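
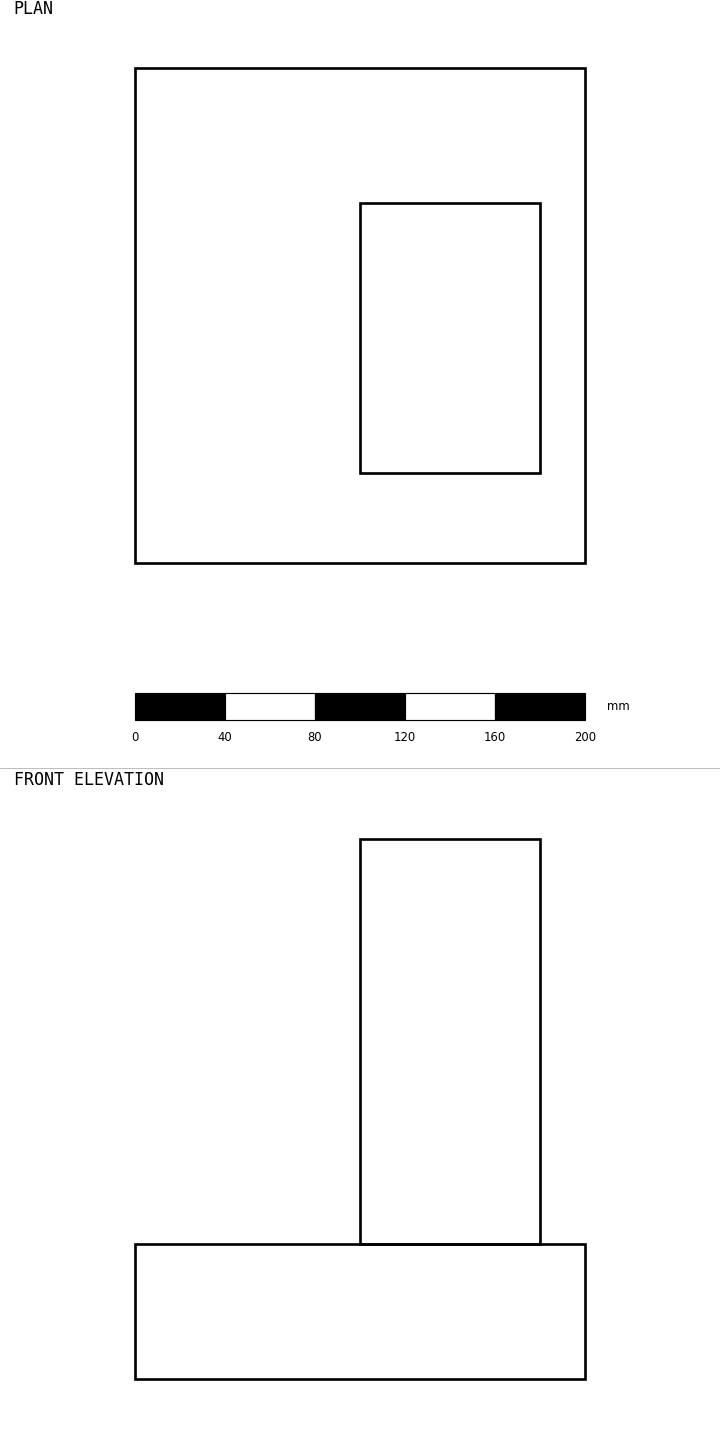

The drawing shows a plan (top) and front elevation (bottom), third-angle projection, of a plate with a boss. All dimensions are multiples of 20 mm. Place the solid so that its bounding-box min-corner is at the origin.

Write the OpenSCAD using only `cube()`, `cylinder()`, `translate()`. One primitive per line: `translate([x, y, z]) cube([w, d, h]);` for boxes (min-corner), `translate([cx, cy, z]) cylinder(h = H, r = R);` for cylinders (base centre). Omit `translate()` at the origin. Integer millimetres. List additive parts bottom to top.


cube([200, 220, 60]);
translate([100, 40, 60]) cube([80, 120, 180]);


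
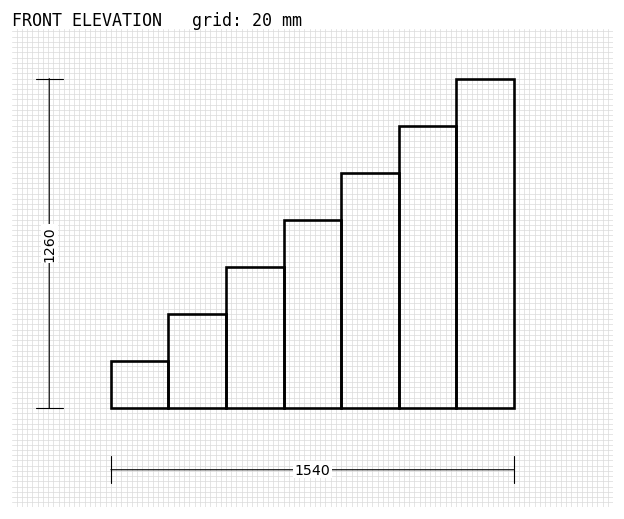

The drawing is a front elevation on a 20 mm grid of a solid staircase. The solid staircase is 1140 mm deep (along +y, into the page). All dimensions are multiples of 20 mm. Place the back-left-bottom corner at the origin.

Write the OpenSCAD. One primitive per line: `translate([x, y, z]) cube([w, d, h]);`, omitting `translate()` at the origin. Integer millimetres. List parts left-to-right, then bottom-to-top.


cube([220, 1140, 180]);
translate([220, 0, 0]) cube([220, 1140, 360]);
translate([440, 0, 0]) cube([220, 1140, 540]);
translate([660, 0, 0]) cube([220, 1140, 720]);
translate([880, 0, 0]) cube([220, 1140, 900]);
translate([1100, 0, 0]) cube([220, 1140, 1080]);
translate([1320, 0, 0]) cube([220, 1140, 1260]);


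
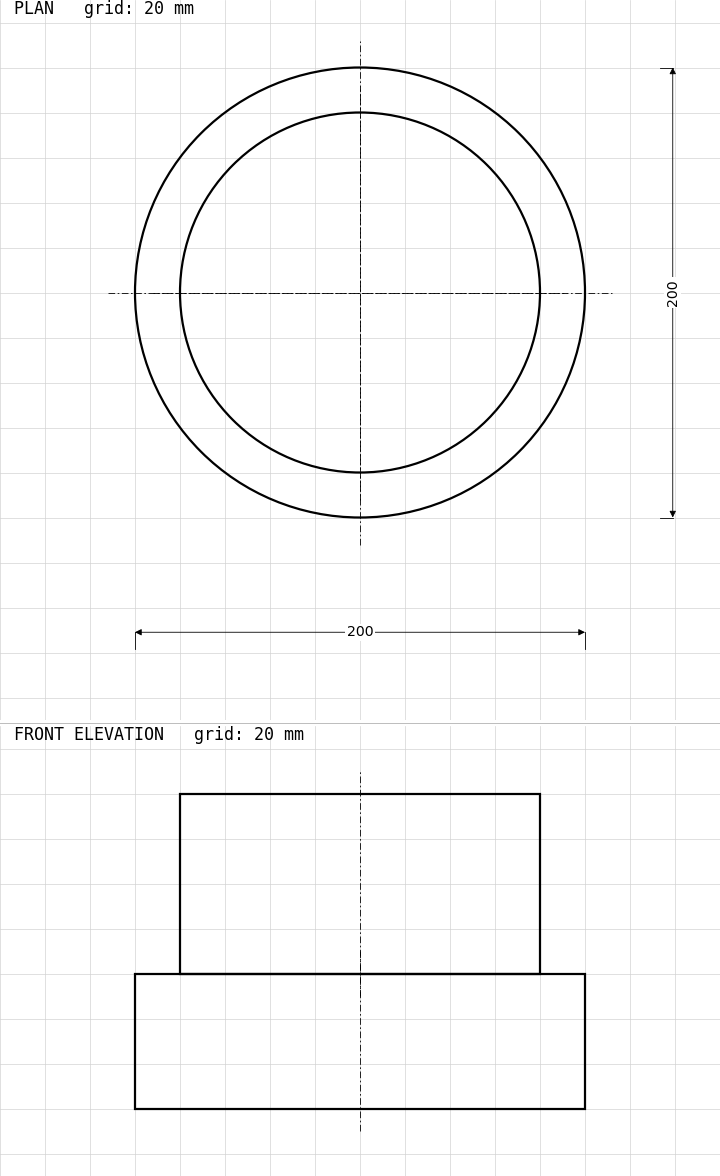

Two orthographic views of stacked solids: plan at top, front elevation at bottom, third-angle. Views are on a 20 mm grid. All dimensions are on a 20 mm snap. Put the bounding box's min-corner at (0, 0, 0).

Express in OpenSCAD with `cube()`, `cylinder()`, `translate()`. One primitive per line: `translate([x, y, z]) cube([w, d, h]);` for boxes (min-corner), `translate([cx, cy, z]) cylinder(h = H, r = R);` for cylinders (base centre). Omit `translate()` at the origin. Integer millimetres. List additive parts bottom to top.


translate([100, 100, 0]) cylinder(h = 60, r = 100);
translate([100, 100, 60]) cylinder(h = 80, r = 80);


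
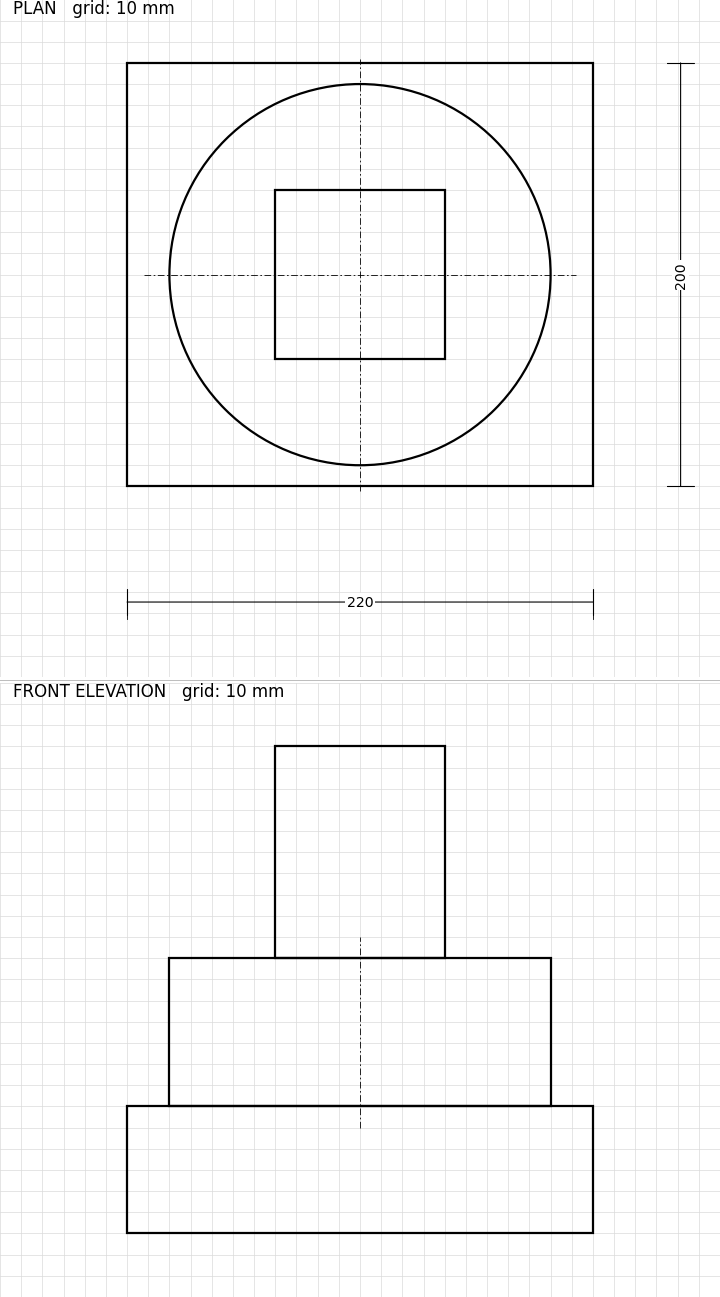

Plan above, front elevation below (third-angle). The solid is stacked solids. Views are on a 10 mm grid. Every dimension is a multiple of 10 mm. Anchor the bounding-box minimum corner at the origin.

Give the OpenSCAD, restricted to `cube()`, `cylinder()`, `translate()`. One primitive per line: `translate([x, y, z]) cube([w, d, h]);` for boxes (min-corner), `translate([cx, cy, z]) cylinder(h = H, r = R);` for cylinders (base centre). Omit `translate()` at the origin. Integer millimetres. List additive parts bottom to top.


cube([220, 200, 60]);
translate([110, 100, 60]) cylinder(h = 70, r = 90);
translate([70, 60, 130]) cube([80, 80, 100]);


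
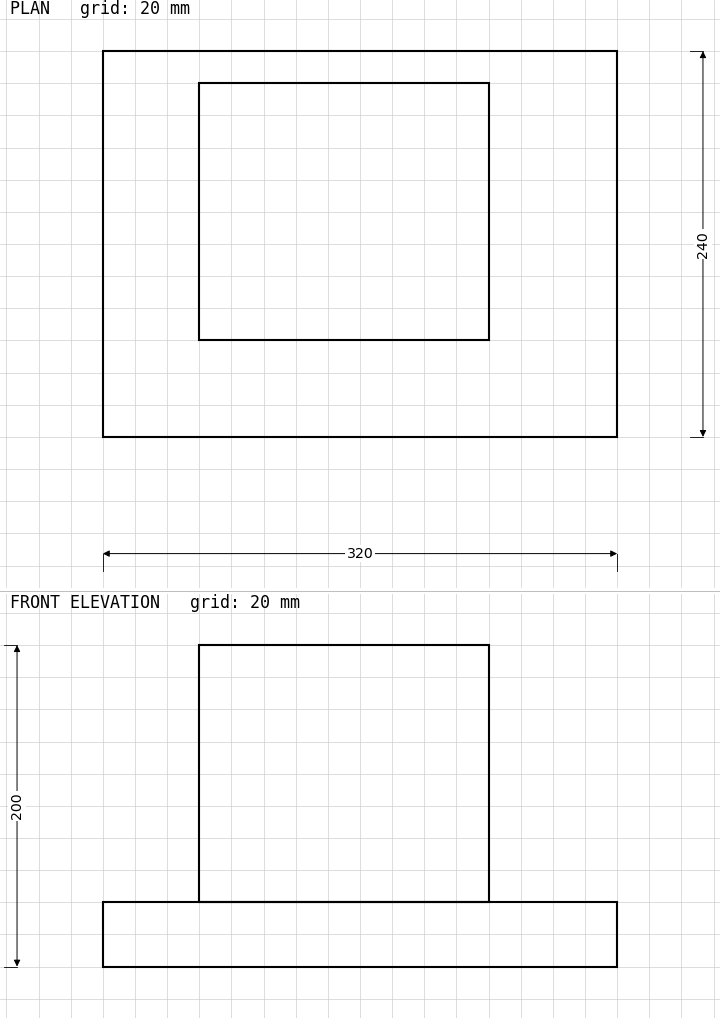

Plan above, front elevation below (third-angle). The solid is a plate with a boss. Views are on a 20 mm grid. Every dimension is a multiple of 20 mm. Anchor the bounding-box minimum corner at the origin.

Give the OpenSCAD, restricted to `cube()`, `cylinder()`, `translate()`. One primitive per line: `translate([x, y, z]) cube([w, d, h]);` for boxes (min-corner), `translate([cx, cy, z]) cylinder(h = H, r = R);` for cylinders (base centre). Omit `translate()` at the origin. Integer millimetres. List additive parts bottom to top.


cube([320, 240, 40]);
translate([60, 60, 40]) cube([180, 160, 160]);


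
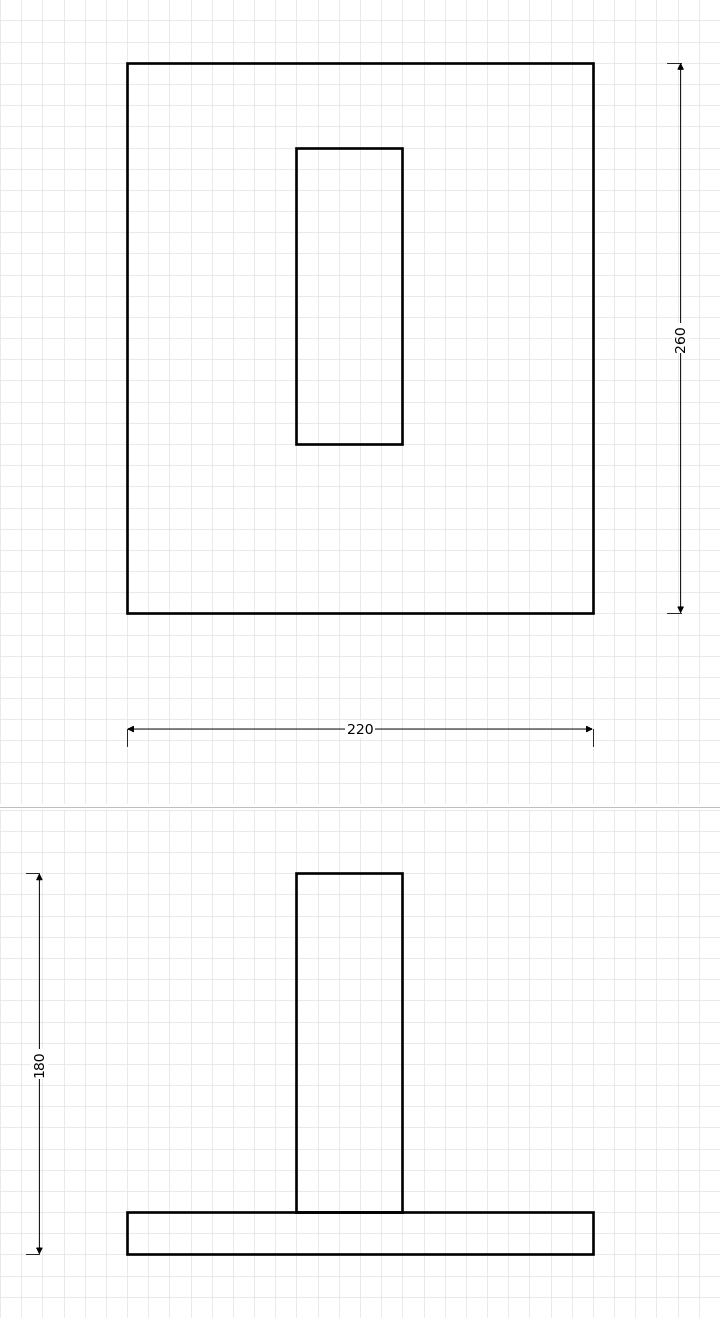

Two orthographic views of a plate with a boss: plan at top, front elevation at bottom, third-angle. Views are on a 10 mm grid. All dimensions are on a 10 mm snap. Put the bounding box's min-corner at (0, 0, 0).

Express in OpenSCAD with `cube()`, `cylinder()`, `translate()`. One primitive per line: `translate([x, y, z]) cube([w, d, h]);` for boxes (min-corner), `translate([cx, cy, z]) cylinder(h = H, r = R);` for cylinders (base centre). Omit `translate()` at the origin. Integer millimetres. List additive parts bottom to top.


cube([220, 260, 20]);
translate([80, 80, 20]) cube([50, 140, 160]);


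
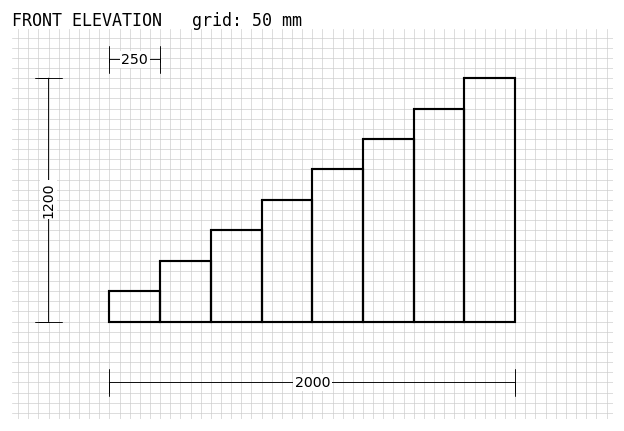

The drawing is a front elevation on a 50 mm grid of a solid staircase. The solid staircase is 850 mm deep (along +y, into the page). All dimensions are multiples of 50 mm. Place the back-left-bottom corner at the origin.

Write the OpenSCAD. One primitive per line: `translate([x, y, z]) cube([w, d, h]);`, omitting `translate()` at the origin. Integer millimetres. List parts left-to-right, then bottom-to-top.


cube([250, 850, 150]);
translate([250, 0, 0]) cube([250, 850, 300]);
translate([500, 0, 0]) cube([250, 850, 450]);
translate([750, 0, 0]) cube([250, 850, 600]);
translate([1000, 0, 0]) cube([250, 850, 750]);
translate([1250, 0, 0]) cube([250, 850, 900]);
translate([1500, 0, 0]) cube([250, 850, 1050]);
translate([1750, 0, 0]) cube([250, 850, 1200]);


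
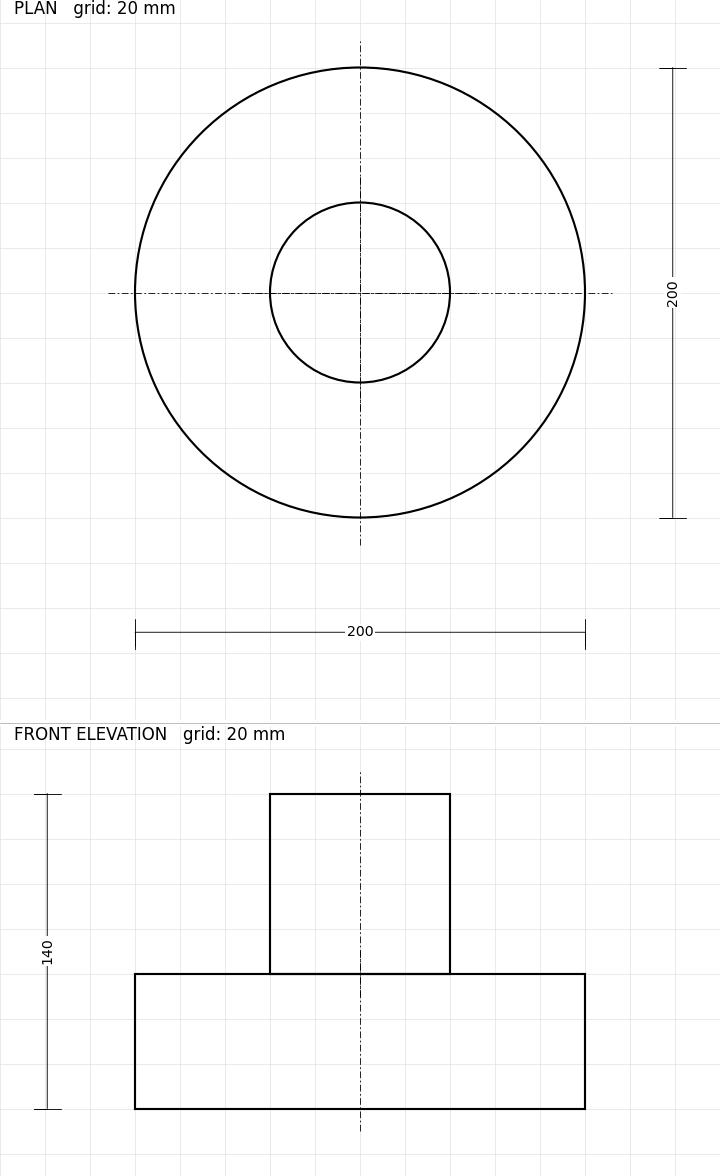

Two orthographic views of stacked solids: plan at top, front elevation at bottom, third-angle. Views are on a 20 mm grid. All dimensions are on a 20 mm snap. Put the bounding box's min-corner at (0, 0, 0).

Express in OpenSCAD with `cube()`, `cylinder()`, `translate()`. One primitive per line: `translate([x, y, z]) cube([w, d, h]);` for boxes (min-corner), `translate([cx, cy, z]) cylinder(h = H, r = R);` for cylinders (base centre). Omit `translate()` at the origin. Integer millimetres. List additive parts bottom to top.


translate([100, 100, 0]) cylinder(h = 60, r = 100);
translate([100, 100, 60]) cylinder(h = 80, r = 40);


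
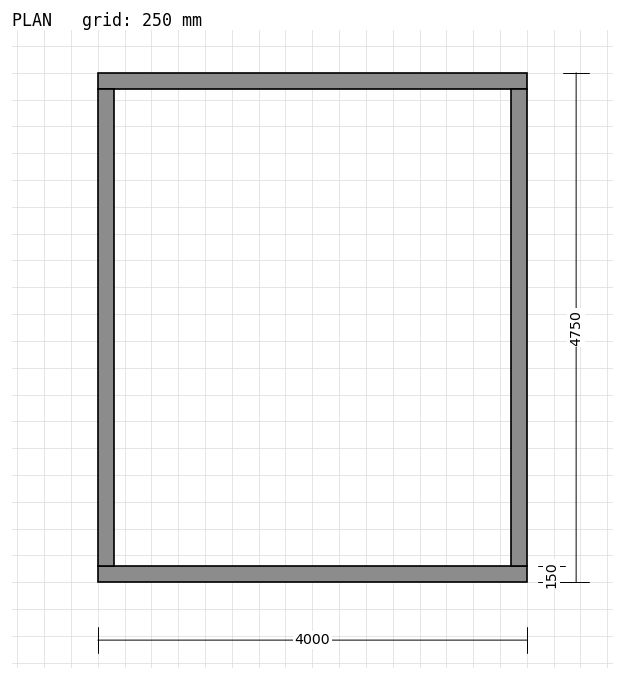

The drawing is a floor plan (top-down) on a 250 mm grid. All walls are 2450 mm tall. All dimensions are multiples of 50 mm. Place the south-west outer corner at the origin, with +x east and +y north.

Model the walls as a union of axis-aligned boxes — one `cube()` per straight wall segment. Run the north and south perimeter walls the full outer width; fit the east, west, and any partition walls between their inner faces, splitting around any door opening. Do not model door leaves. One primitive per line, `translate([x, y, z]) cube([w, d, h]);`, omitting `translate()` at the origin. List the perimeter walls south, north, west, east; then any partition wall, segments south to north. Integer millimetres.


cube([4000, 150, 2450]);
translate([0, 4600, 0]) cube([4000, 150, 2450]);
translate([0, 150, 0]) cube([150, 4450, 2450]);
translate([3850, 150, 0]) cube([150, 4450, 2450]);


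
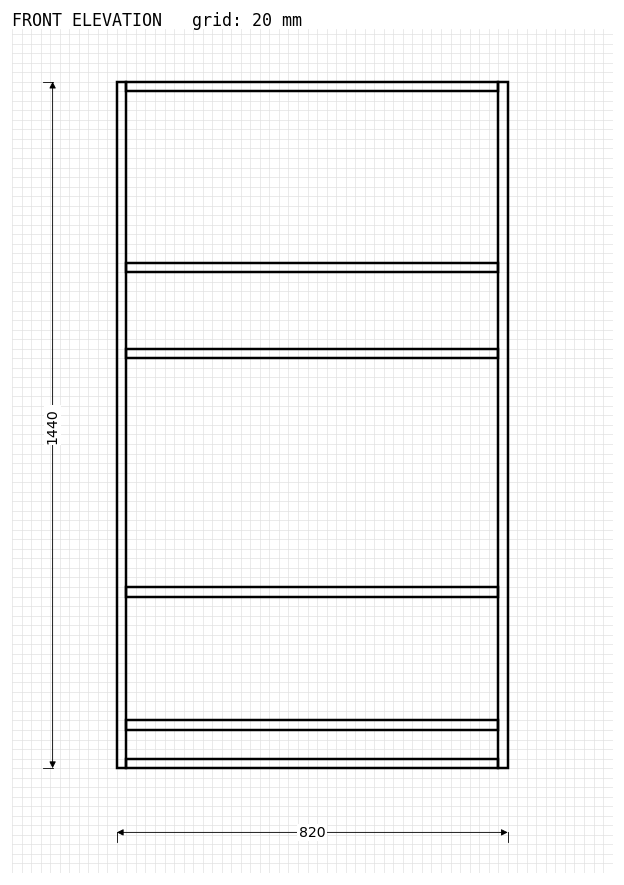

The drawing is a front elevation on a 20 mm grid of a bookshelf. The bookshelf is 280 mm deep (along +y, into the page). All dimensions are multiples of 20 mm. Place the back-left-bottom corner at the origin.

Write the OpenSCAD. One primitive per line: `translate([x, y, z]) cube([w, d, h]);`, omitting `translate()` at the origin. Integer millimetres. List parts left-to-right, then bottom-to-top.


cube([20, 280, 1440]);
translate([20, 0, 0]) cube([780, 280, 20]);
translate([20, 0, 80]) cube([780, 280, 20]);
translate([20, 0, 360]) cube([780, 280, 20]);
translate([20, 0, 860]) cube([780, 280, 20]);
translate([20, 0, 1040]) cube([780, 280, 20]);
translate([20, 0, 1420]) cube([780, 280, 20]);
translate([800, 0, 0]) cube([20, 280, 1440]);


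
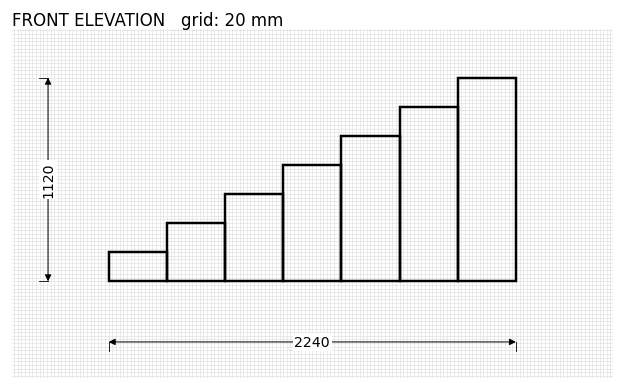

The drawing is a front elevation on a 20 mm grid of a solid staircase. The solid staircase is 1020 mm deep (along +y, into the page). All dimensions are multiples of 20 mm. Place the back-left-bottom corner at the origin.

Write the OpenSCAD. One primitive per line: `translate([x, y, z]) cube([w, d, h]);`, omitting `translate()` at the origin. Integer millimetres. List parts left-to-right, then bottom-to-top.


cube([320, 1020, 160]);
translate([320, 0, 0]) cube([320, 1020, 320]);
translate([640, 0, 0]) cube([320, 1020, 480]);
translate([960, 0, 0]) cube([320, 1020, 640]);
translate([1280, 0, 0]) cube([320, 1020, 800]);
translate([1600, 0, 0]) cube([320, 1020, 960]);
translate([1920, 0, 0]) cube([320, 1020, 1120]);


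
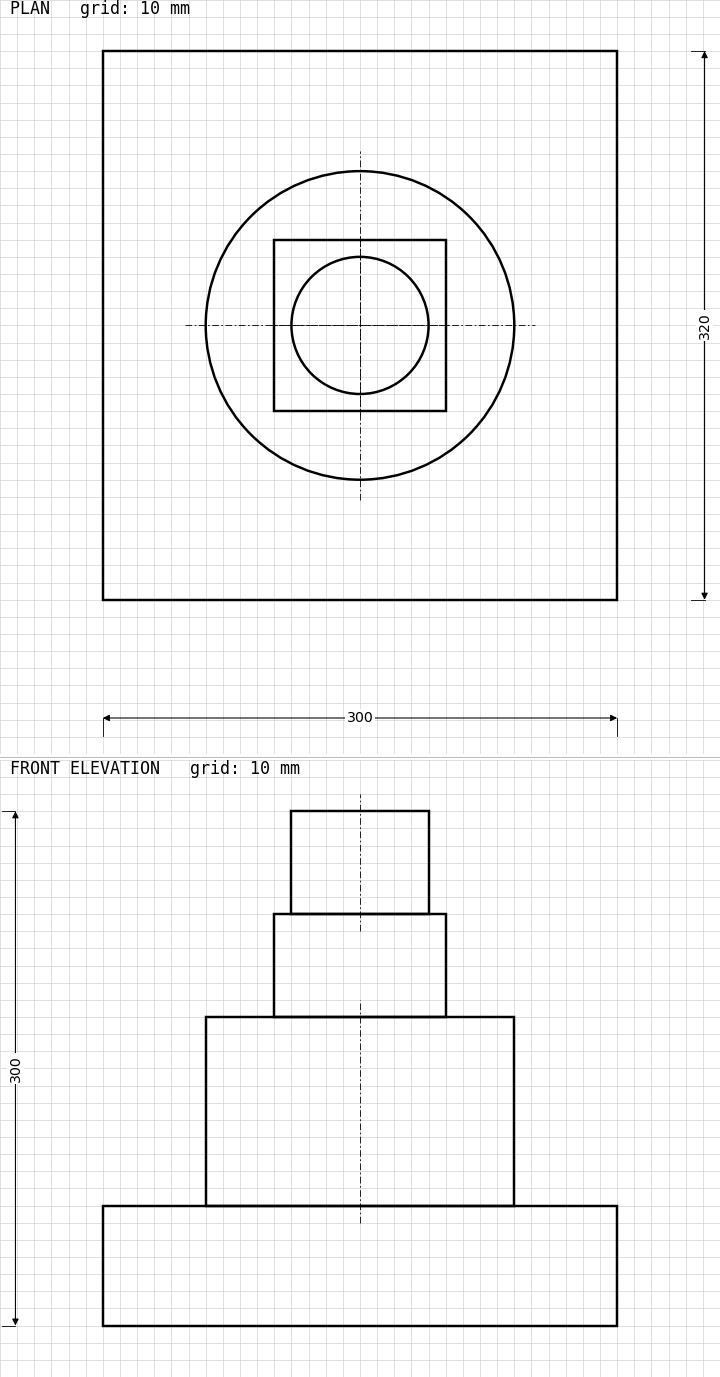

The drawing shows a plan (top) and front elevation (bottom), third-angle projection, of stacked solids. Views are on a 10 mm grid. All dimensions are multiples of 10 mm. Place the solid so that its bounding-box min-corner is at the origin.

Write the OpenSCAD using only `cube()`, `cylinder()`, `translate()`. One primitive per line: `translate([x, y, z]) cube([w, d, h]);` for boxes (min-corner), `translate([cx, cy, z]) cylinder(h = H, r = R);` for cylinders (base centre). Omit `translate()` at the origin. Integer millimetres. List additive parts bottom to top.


cube([300, 320, 70]);
translate([150, 160, 70]) cylinder(h = 110, r = 90);
translate([100, 110, 180]) cube([100, 100, 60]);
translate([150, 160, 240]) cylinder(h = 60, r = 40);


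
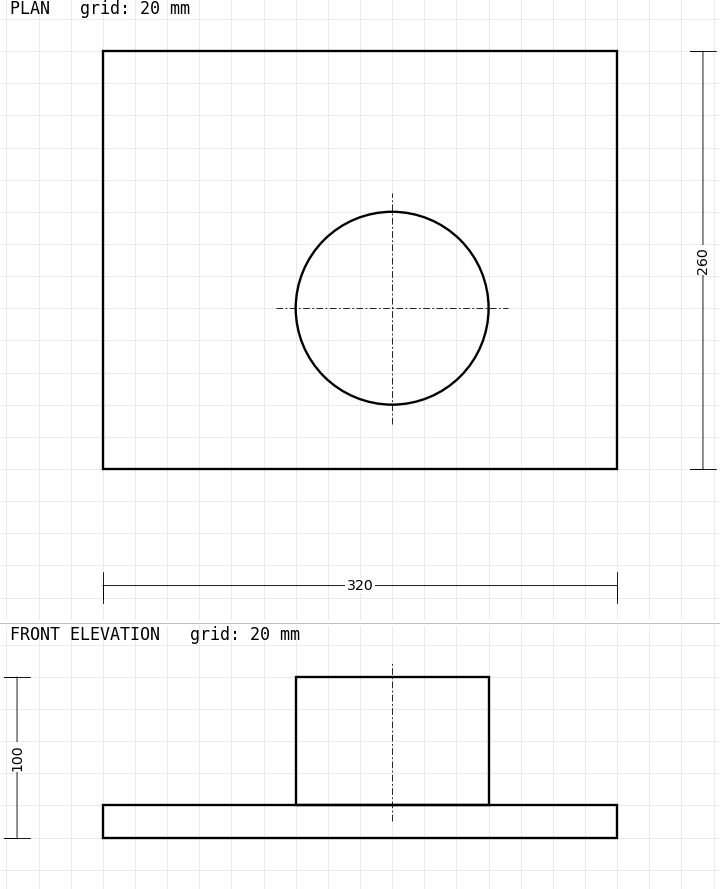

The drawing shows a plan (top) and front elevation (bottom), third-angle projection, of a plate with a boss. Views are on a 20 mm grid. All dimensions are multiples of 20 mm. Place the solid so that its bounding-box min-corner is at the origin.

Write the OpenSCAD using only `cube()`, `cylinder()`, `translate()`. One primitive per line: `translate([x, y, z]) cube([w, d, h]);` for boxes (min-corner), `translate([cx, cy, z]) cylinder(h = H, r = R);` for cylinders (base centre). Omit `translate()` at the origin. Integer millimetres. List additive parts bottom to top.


cube([320, 260, 20]);
translate([180, 100, 20]) cylinder(h = 80, r = 60);


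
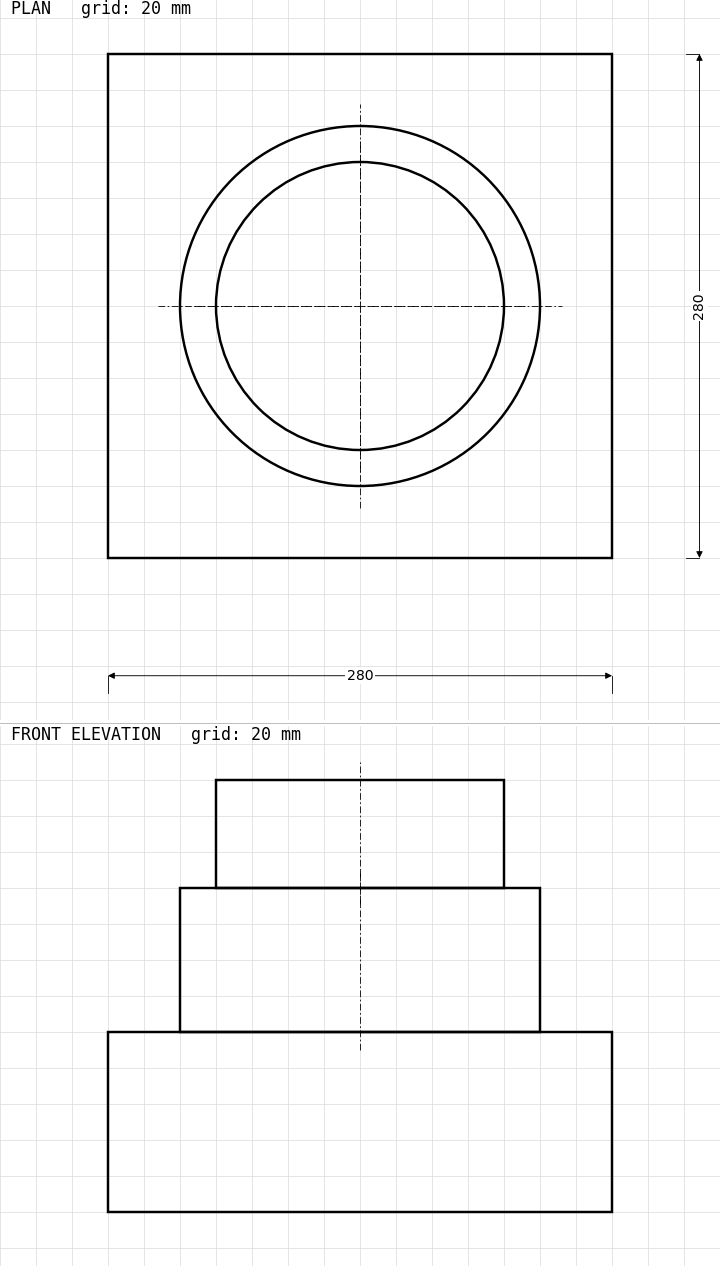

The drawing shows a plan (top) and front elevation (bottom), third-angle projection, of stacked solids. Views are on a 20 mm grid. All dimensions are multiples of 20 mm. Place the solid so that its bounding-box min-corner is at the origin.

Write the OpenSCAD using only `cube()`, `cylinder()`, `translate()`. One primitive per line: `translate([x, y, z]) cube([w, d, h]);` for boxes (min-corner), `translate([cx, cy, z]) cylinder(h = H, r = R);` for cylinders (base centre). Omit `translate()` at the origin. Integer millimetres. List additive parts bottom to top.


cube([280, 280, 100]);
translate([140, 140, 100]) cylinder(h = 80, r = 100);
translate([140, 140, 180]) cylinder(h = 60, r = 80);


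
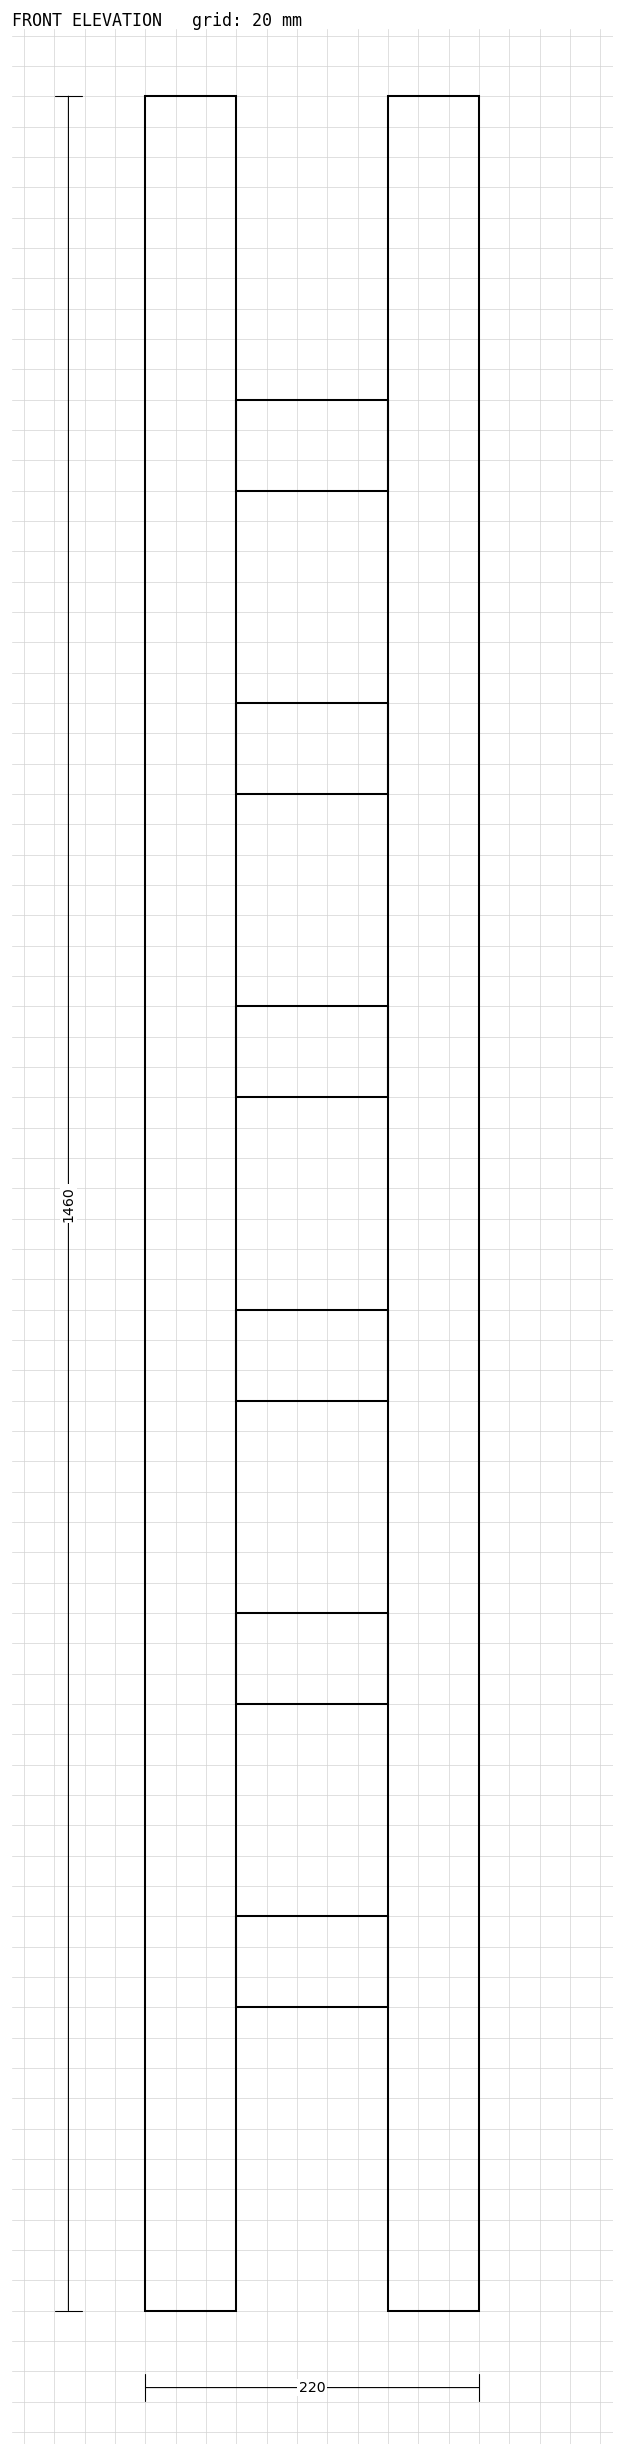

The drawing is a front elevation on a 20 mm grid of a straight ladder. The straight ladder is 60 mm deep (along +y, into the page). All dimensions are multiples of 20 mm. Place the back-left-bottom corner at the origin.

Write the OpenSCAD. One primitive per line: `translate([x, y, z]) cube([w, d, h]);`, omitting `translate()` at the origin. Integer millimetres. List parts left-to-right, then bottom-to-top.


cube([60, 60, 1460]);
translate([60, 0, 200]) cube([100, 60, 60]);
translate([60, 0, 400]) cube([100, 60, 60]);
translate([60, 0, 600]) cube([100, 60, 60]);
translate([60, 0, 800]) cube([100, 60, 60]);
translate([60, 0, 1000]) cube([100, 60, 60]);
translate([60, 0, 1200]) cube([100, 60, 60]);
translate([160, 0, 0]) cube([60, 60, 1460]);


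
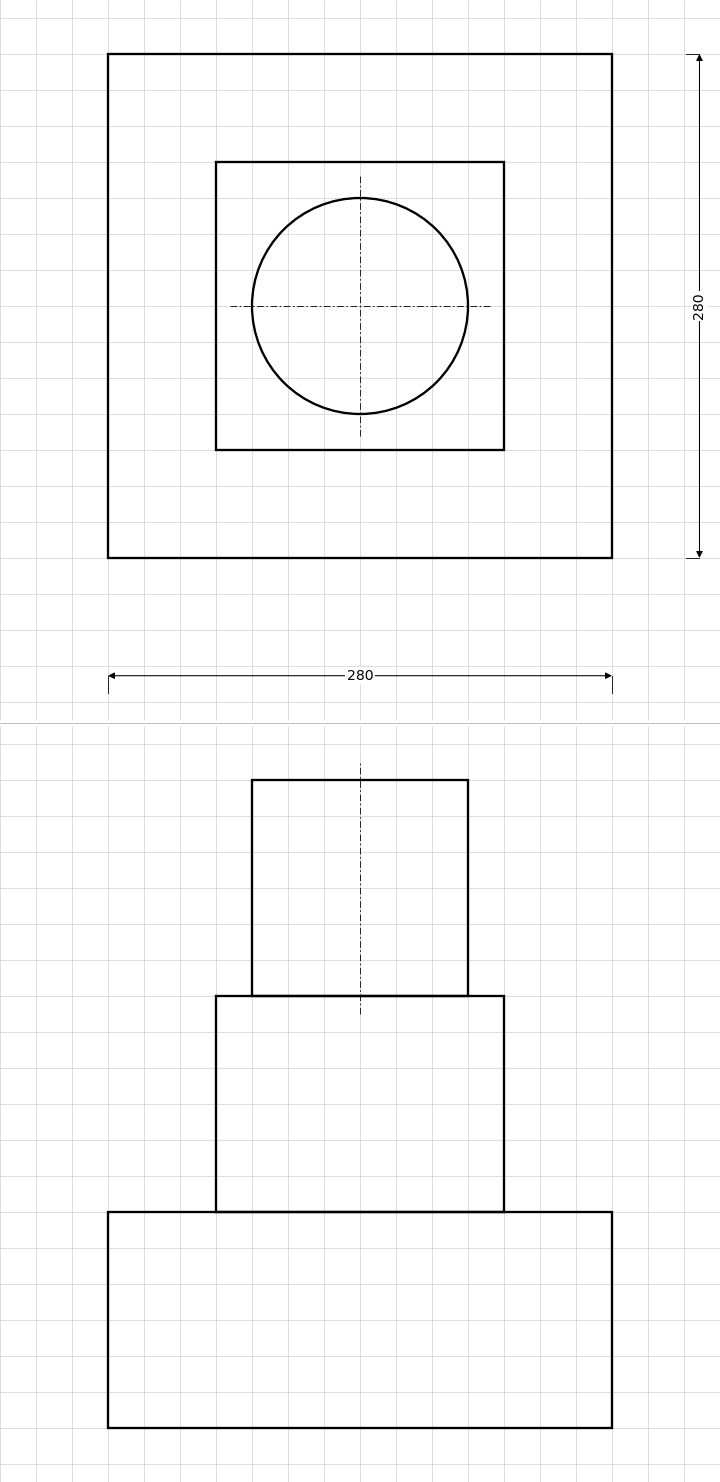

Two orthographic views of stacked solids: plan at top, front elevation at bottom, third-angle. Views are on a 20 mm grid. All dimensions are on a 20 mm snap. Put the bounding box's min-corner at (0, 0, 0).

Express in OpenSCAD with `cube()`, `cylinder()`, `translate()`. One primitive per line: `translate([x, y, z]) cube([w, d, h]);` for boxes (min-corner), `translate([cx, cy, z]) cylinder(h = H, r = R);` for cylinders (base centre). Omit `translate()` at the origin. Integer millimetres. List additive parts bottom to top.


cube([280, 280, 120]);
translate([60, 60, 120]) cube([160, 160, 120]);
translate([140, 140, 240]) cylinder(h = 120, r = 60);


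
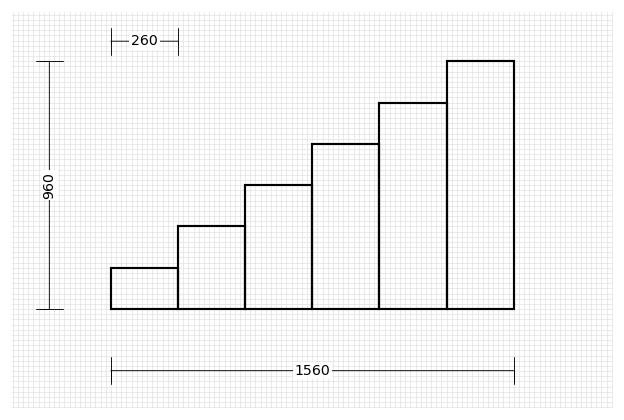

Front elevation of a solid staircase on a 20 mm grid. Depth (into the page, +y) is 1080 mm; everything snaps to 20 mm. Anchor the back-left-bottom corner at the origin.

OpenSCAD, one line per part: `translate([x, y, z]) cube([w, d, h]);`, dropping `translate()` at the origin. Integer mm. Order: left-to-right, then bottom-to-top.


cube([260, 1080, 160]);
translate([260, 0, 0]) cube([260, 1080, 320]);
translate([520, 0, 0]) cube([260, 1080, 480]);
translate([780, 0, 0]) cube([260, 1080, 640]);
translate([1040, 0, 0]) cube([260, 1080, 800]);
translate([1300, 0, 0]) cube([260, 1080, 960]);


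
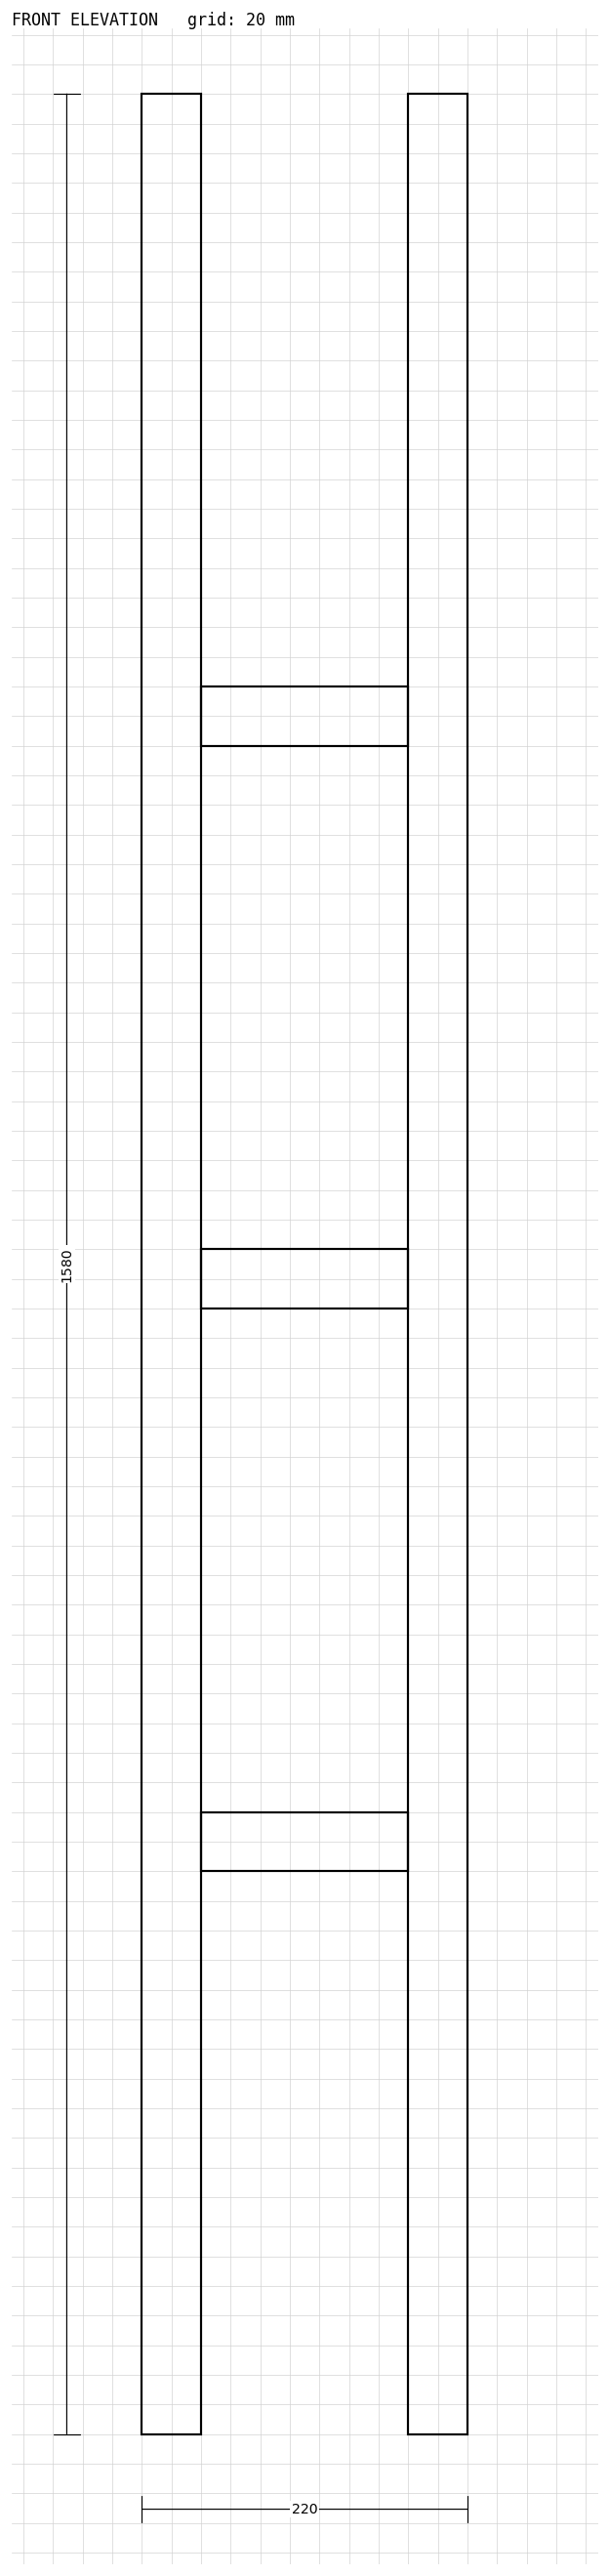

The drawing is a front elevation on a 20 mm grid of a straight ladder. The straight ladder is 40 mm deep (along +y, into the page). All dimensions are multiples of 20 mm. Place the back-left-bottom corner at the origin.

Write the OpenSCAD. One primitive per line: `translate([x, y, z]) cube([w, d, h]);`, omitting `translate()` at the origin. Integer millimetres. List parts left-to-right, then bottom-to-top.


cube([40, 40, 1580]);
translate([40, 0, 380]) cube([140, 40, 40]);
translate([40, 0, 760]) cube([140, 40, 40]);
translate([40, 0, 1140]) cube([140, 40, 40]);
translate([180, 0, 0]) cube([40, 40, 1580]);


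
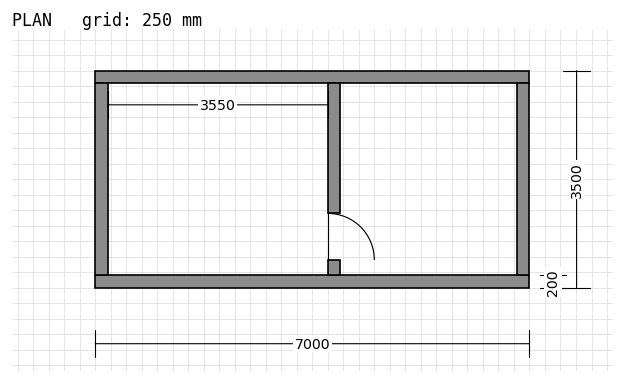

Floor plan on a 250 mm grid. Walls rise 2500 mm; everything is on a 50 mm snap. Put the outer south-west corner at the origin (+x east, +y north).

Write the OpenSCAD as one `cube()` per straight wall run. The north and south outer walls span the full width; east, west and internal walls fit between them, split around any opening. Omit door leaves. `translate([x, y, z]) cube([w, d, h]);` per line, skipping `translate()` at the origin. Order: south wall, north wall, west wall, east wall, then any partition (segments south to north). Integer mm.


cube([7000, 200, 2500]);
translate([0, 3300, 0]) cube([7000, 200, 2500]);
translate([0, 200, 0]) cube([200, 3100, 2500]);
translate([6800, 200, 0]) cube([200, 3100, 2500]);
translate([3750, 200, 0]) cube([200, 250, 2500]);
translate([3750, 1200, 0]) cube([200, 2100, 2500]);


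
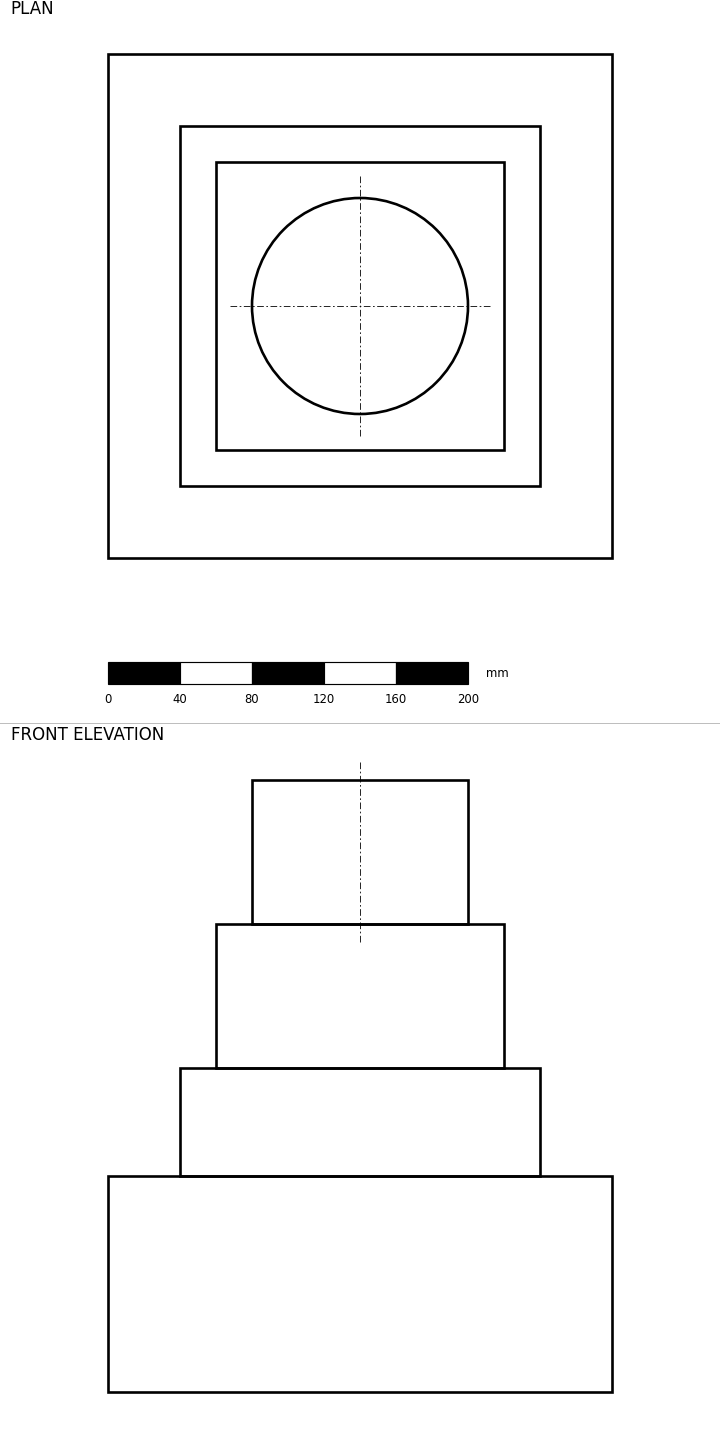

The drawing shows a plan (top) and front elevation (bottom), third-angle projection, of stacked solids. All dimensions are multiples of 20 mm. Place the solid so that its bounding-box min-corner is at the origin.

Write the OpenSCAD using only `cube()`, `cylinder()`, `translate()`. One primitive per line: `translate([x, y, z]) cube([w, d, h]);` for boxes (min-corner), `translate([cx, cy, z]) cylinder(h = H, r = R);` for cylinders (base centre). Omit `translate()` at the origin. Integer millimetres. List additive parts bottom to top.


cube([280, 280, 120]);
translate([40, 40, 120]) cube([200, 200, 60]);
translate([60, 60, 180]) cube([160, 160, 80]);
translate([140, 140, 260]) cylinder(h = 80, r = 60);


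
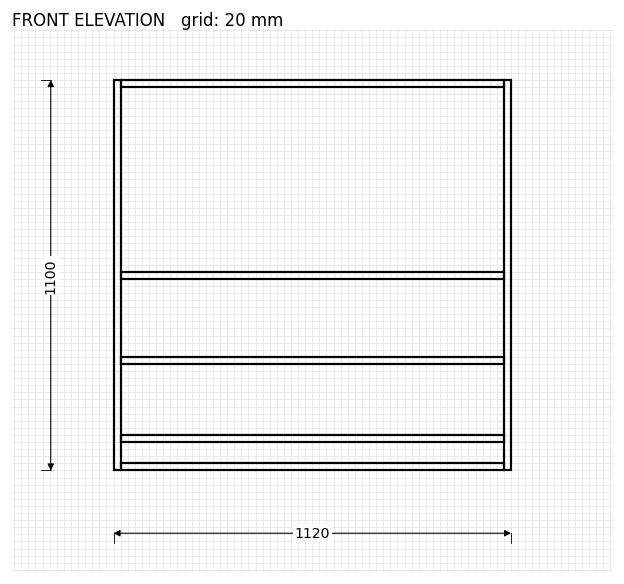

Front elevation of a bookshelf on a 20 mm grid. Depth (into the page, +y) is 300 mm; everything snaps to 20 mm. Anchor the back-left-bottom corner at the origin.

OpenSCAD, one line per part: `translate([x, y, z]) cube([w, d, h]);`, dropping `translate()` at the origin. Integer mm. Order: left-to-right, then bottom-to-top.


cube([20, 300, 1100]);
translate([20, 0, 0]) cube([1080, 300, 20]);
translate([20, 0, 80]) cube([1080, 300, 20]);
translate([20, 0, 300]) cube([1080, 300, 20]);
translate([20, 0, 540]) cube([1080, 300, 20]);
translate([20, 0, 1080]) cube([1080, 300, 20]);
translate([1100, 0, 0]) cube([20, 300, 1100]);


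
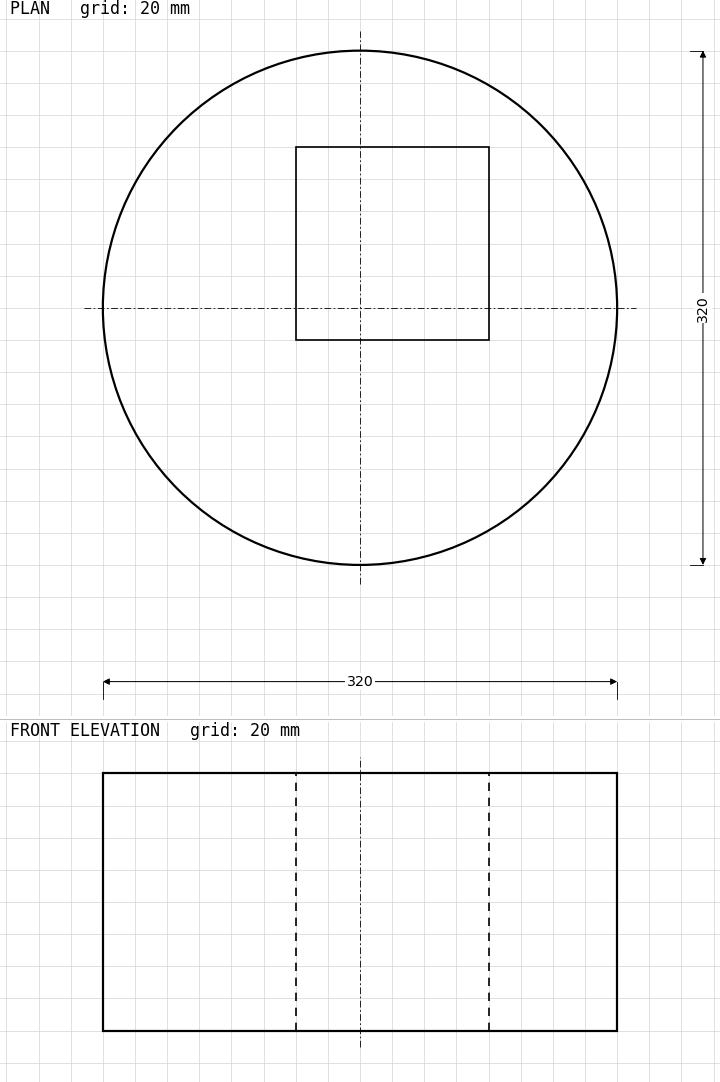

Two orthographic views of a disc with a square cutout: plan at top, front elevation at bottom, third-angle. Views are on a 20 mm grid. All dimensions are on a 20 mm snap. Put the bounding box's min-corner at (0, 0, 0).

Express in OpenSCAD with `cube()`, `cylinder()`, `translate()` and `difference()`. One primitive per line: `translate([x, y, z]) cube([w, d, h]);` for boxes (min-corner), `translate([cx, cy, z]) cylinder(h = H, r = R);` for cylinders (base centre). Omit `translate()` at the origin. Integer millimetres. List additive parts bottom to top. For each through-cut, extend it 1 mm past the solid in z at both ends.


difference() {
  translate([160, 160, 0]) cylinder(h = 160, r = 160);
  translate([120, 140, -1]) cube([120, 120, 162]);
}


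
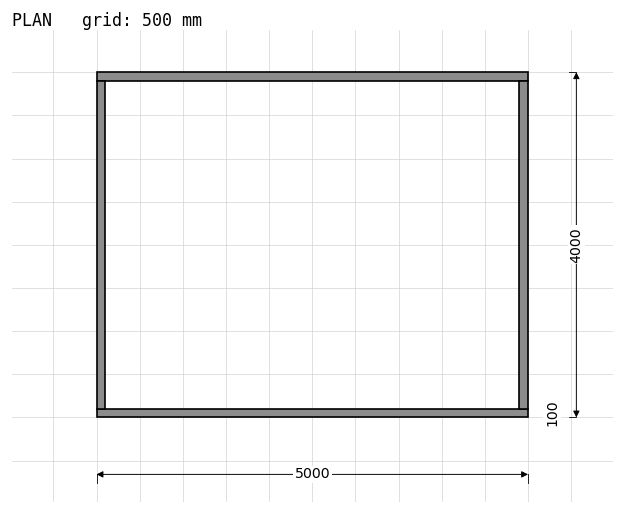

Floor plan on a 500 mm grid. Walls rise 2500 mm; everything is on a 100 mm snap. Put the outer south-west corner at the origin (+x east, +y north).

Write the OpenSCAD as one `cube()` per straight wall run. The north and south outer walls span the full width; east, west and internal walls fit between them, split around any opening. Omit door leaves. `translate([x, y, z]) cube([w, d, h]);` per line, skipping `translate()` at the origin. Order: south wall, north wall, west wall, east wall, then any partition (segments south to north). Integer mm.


cube([5000, 100, 2500]);
translate([0, 3900, 0]) cube([5000, 100, 2500]);
translate([0, 100, 0]) cube([100, 3800, 2500]);
translate([4900, 100, 0]) cube([100, 3800, 2500]);


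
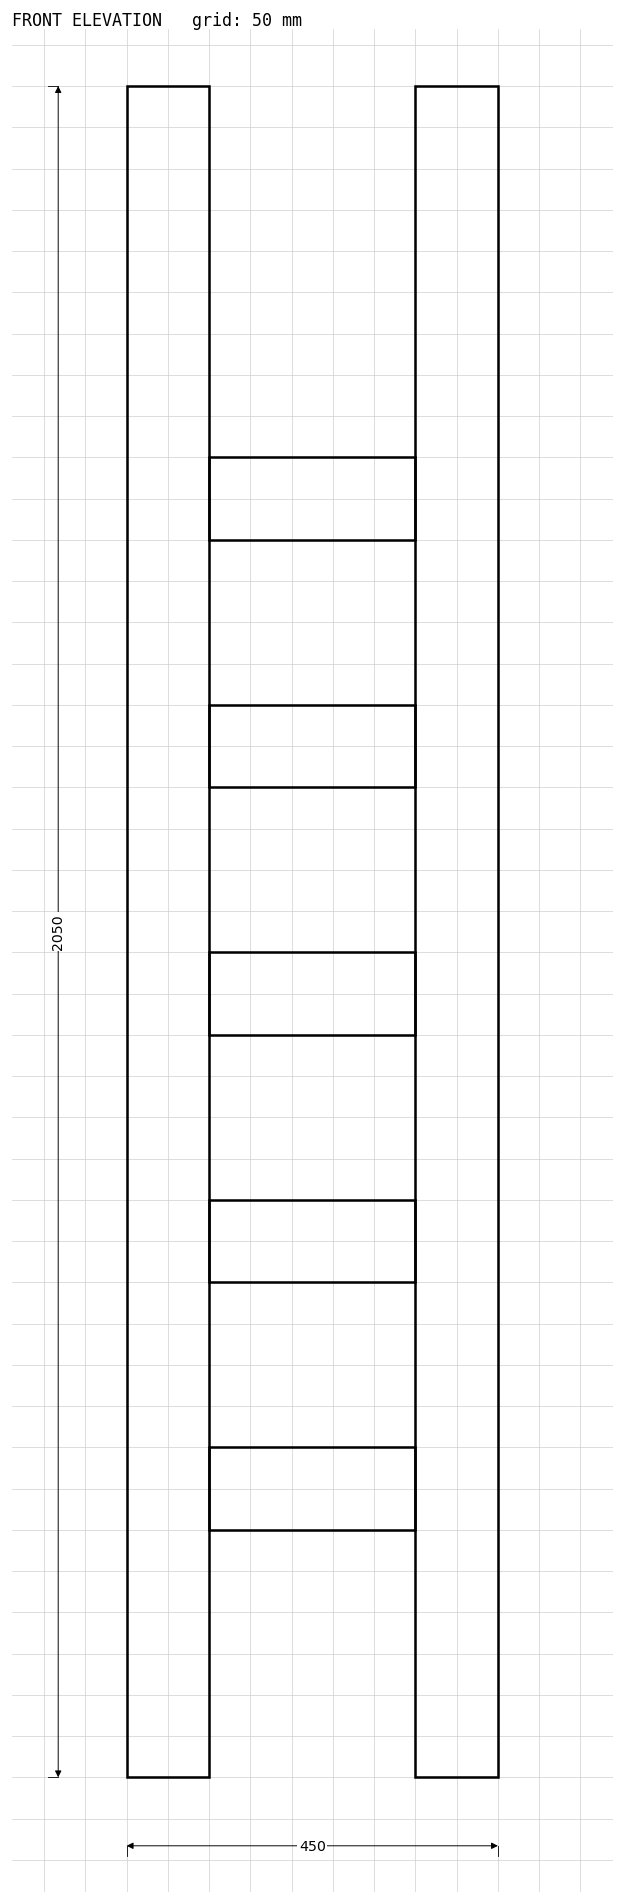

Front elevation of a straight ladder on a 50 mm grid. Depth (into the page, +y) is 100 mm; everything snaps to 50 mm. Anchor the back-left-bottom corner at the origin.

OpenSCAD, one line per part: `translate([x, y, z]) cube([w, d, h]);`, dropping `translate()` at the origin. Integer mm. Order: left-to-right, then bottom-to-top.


cube([100, 100, 2050]);
translate([100, 0, 300]) cube([250, 100, 100]);
translate([100, 0, 600]) cube([250, 100, 100]);
translate([100, 0, 900]) cube([250, 100, 100]);
translate([100, 0, 1200]) cube([250, 100, 100]);
translate([100, 0, 1500]) cube([250, 100, 100]);
translate([350, 0, 0]) cube([100, 100, 2050]);


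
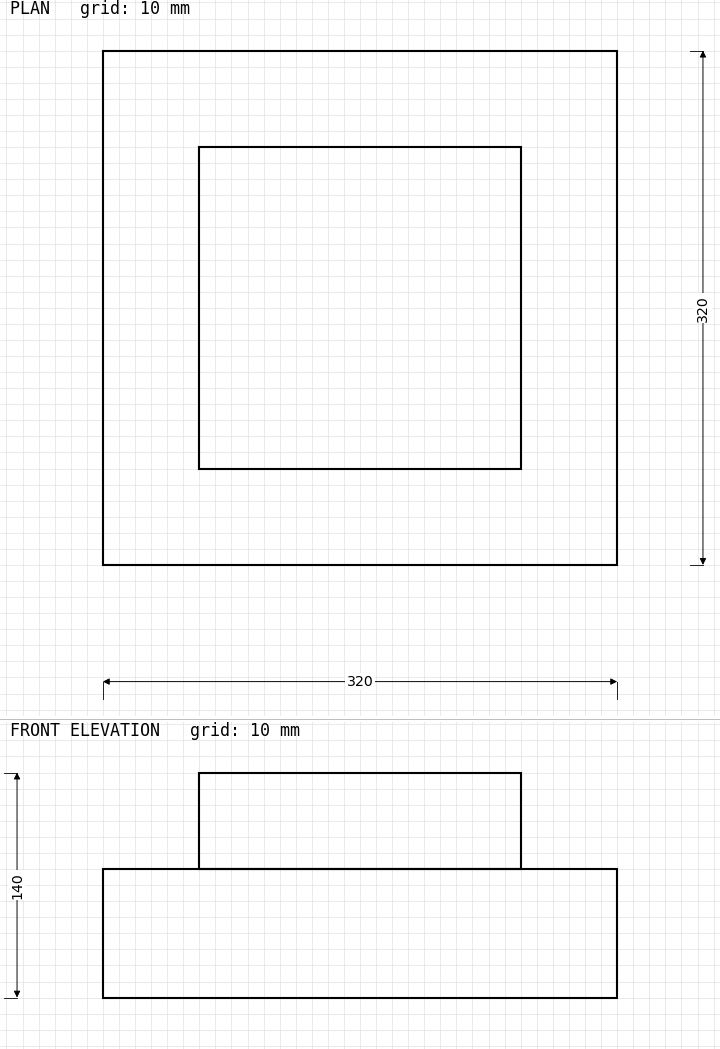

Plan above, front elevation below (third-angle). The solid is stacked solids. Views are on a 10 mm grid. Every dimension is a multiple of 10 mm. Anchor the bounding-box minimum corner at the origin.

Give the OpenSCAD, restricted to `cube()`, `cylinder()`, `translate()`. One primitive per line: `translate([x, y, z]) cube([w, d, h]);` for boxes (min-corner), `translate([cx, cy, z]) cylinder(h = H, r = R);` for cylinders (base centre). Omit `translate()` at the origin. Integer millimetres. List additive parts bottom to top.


cube([320, 320, 80]);
translate([60, 60, 80]) cube([200, 200, 60]);


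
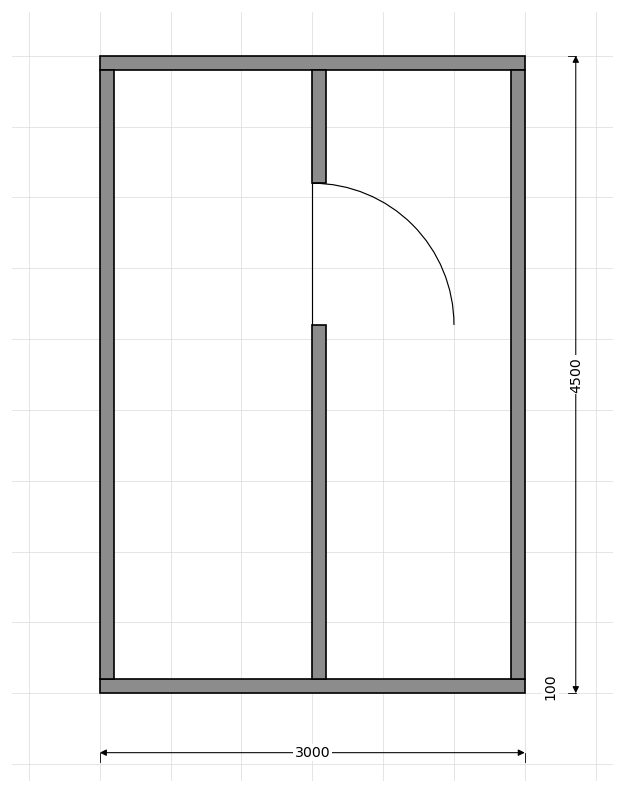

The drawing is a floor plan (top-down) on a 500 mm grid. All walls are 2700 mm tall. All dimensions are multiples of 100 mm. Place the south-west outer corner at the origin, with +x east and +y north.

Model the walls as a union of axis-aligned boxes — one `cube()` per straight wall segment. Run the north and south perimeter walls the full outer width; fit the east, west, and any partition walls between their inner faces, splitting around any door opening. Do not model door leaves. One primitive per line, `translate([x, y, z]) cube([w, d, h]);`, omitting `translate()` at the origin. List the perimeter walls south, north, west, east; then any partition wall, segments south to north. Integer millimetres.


cube([3000, 100, 2700]);
translate([0, 4400, 0]) cube([3000, 100, 2700]);
translate([0, 100, 0]) cube([100, 4300, 2700]);
translate([2900, 100, 0]) cube([100, 4300, 2700]);
translate([1500, 100, 0]) cube([100, 2500, 2700]);
translate([1500, 3600, 0]) cube([100, 800, 2700]);


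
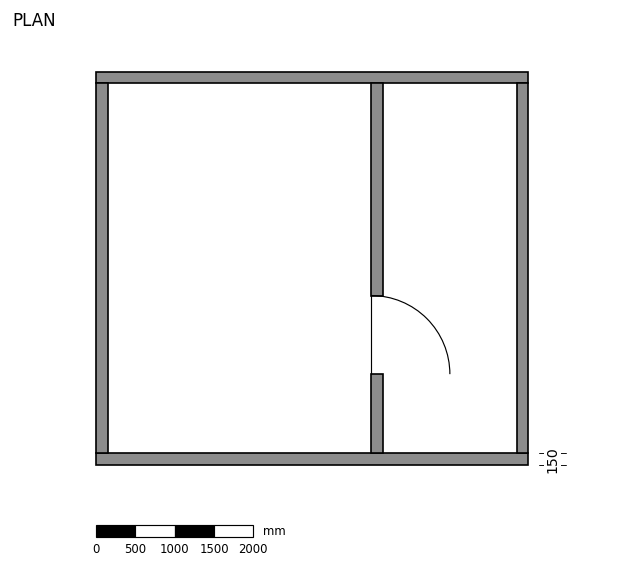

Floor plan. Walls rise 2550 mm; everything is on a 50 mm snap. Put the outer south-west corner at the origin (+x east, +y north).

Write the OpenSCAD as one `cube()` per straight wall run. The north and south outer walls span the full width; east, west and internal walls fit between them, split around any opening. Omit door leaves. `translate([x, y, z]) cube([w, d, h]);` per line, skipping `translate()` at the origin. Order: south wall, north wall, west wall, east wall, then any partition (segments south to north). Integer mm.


cube([5500, 150, 2550]);
translate([0, 4850, 0]) cube([5500, 150, 2550]);
translate([0, 150, 0]) cube([150, 4700, 2550]);
translate([5350, 150, 0]) cube([150, 4700, 2550]);
translate([3500, 150, 0]) cube([150, 1000, 2550]);
translate([3500, 2150, 0]) cube([150, 2700, 2550]);


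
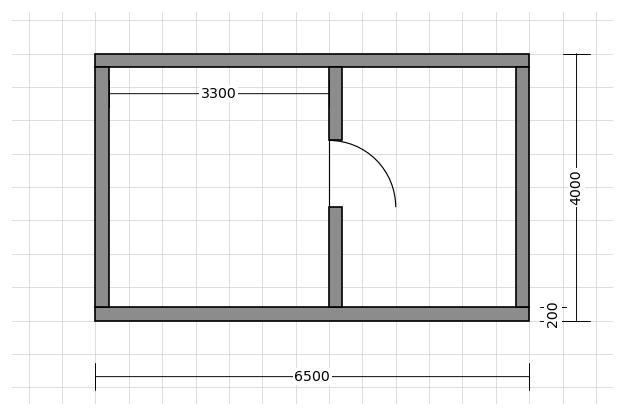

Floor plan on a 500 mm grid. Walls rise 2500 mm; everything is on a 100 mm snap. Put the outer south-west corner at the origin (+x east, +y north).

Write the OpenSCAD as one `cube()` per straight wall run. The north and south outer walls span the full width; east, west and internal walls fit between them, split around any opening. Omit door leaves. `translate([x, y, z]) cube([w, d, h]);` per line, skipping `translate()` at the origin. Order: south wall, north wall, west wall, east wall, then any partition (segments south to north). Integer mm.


cube([6500, 200, 2500]);
translate([0, 3800, 0]) cube([6500, 200, 2500]);
translate([0, 200, 0]) cube([200, 3600, 2500]);
translate([6300, 200, 0]) cube([200, 3600, 2500]);
translate([3500, 200, 0]) cube([200, 1500, 2500]);
translate([3500, 2700, 0]) cube([200, 1100, 2500]);


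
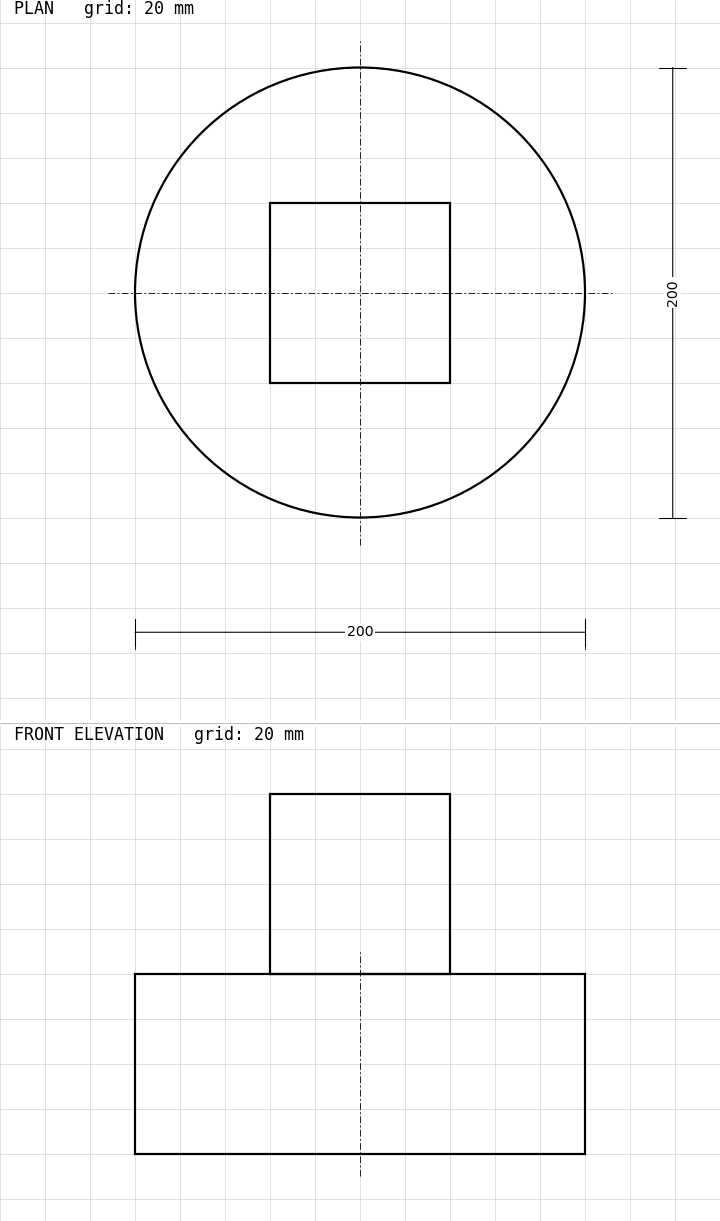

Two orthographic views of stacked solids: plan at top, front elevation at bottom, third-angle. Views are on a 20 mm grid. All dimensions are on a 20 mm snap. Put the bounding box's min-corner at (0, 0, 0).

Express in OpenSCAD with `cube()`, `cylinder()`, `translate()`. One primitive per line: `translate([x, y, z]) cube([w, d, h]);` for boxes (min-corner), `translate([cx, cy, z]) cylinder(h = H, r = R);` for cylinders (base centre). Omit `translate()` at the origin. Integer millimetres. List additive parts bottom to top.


translate([100, 100, 0]) cylinder(h = 80, r = 100);
translate([60, 60, 80]) cube([80, 80, 80]);


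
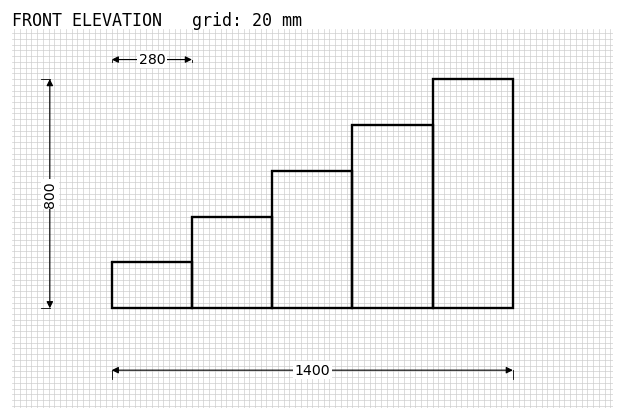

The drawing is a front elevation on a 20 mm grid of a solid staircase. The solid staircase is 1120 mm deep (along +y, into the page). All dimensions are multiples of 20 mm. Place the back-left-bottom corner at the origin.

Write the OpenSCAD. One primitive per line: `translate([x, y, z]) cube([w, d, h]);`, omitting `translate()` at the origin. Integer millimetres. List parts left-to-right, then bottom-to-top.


cube([280, 1120, 160]);
translate([280, 0, 0]) cube([280, 1120, 320]);
translate([560, 0, 0]) cube([280, 1120, 480]);
translate([840, 0, 0]) cube([280, 1120, 640]);
translate([1120, 0, 0]) cube([280, 1120, 800]);


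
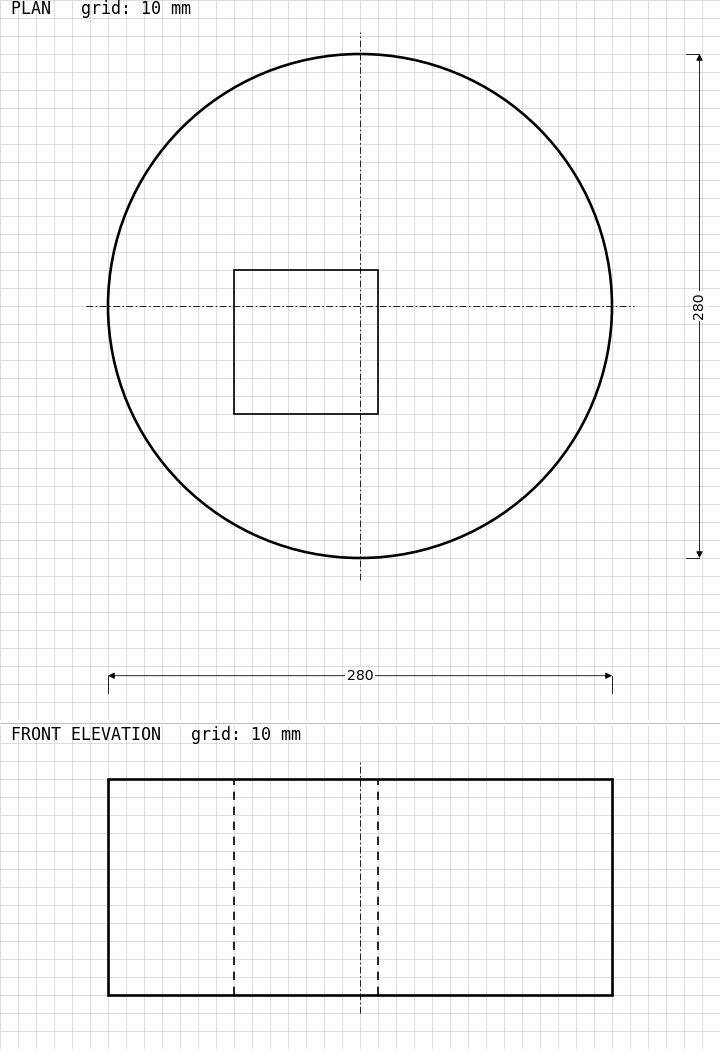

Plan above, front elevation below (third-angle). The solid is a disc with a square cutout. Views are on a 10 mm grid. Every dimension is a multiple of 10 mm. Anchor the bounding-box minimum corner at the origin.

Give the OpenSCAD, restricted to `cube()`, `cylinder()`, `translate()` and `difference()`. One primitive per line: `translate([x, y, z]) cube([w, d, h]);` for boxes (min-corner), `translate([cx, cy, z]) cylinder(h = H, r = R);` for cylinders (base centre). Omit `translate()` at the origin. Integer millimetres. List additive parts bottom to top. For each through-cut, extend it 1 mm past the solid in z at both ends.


difference() {
  translate([140, 140, 0]) cylinder(h = 120, r = 140);
  translate([70, 80, -1]) cube([80, 80, 122]);
}


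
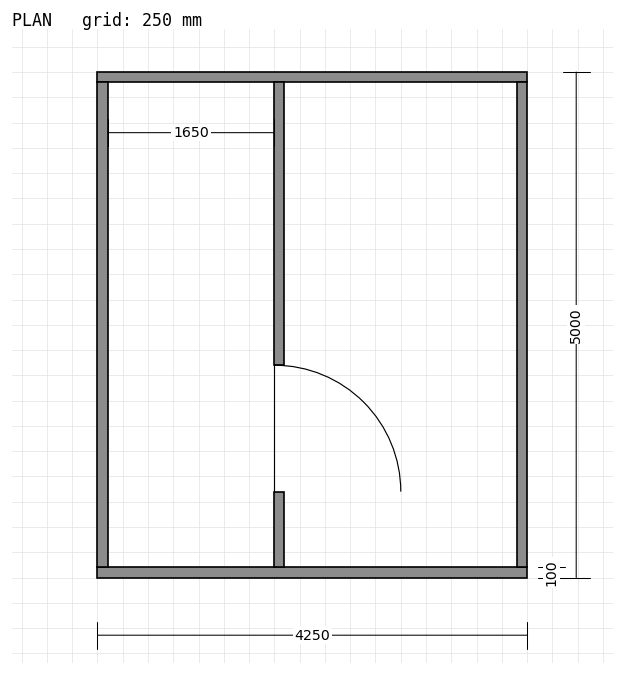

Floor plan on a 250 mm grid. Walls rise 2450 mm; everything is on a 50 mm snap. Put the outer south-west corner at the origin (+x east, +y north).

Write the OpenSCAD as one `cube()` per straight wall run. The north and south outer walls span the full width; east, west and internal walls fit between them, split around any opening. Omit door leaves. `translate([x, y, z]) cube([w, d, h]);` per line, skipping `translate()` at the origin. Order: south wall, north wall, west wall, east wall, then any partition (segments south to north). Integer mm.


cube([4250, 100, 2450]);
translate([0, 4900, 0]) cube([4250, 100, 2450]);
translate([0, 100, 0]) cube([100, 4800, 2450]);
translate([4150, 100, 0]) cube([100, 4800, 2450]);
translate([1750, 100, 0]) cube([100, 750, 2450]);
translate([1750, 2100, 0]) cube([100, 2800, 2450]);


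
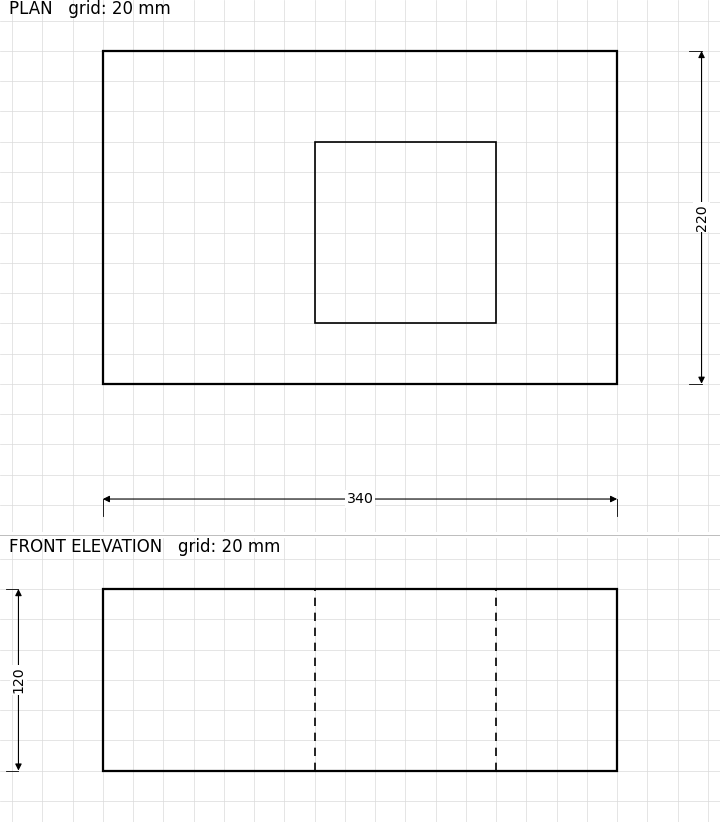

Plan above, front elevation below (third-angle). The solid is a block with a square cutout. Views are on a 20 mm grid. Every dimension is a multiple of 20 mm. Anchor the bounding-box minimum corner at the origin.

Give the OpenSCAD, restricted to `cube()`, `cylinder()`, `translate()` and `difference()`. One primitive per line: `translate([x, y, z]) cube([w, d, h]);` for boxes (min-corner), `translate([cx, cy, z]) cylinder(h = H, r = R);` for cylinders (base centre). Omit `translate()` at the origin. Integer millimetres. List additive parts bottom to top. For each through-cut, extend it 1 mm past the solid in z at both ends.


difference() {
  cube([340, 220, 120]);
  translate([140, 40, -1]) cube([120, 120, 122]);
}
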